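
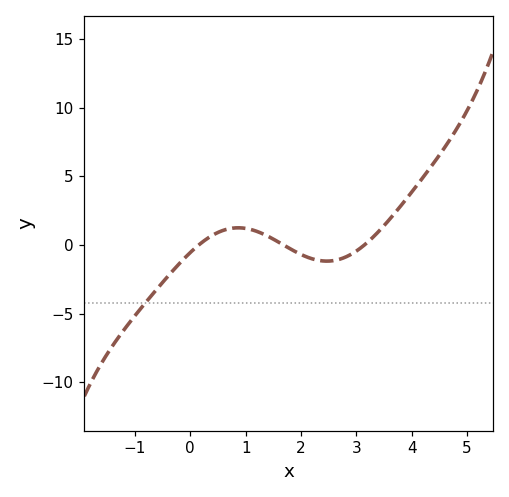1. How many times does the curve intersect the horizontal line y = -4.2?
1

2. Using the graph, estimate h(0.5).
0.909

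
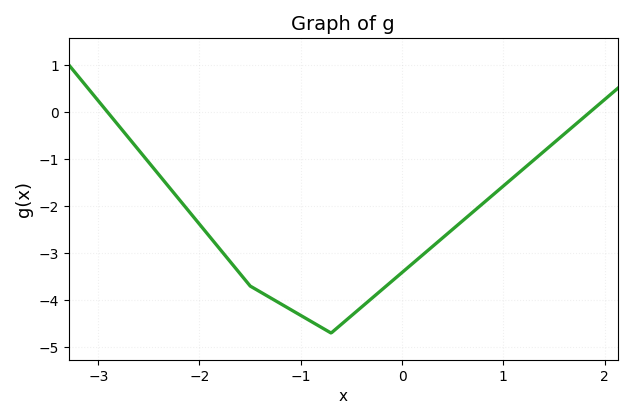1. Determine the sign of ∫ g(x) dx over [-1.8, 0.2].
negative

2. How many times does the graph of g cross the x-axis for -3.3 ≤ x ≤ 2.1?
2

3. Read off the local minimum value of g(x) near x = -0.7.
-4.7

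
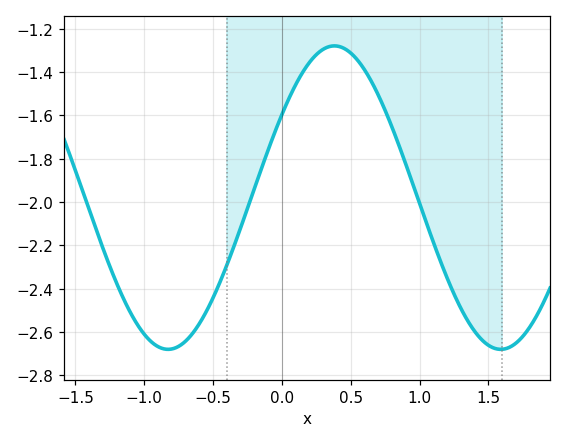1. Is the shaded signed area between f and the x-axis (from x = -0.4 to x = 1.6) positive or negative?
negative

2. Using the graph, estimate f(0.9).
-1.83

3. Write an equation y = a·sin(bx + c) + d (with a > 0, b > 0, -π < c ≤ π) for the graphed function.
y = 0.7sin(2.6x + 0.58) - 1.98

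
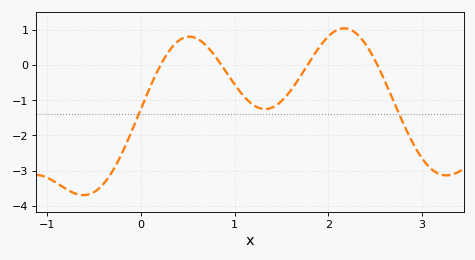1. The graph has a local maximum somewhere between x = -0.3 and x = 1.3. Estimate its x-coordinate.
0.517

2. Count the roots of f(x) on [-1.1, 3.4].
4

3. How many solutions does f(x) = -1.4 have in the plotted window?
2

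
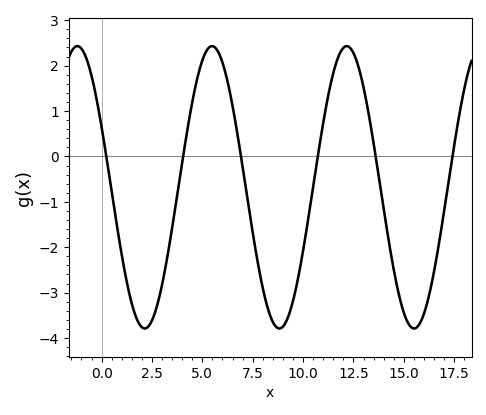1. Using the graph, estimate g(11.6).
2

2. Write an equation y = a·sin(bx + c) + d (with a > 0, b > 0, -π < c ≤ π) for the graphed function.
y = 3.11sin(0.94x + 2.7) - 0.68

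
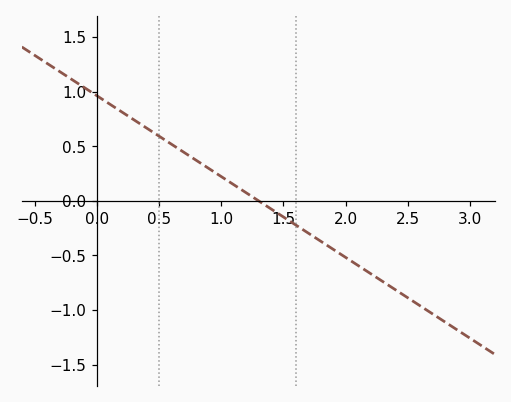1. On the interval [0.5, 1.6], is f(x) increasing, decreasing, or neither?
decreasing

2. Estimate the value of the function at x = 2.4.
-0.8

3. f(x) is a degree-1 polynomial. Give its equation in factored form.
y = -0.74(x - 1.3)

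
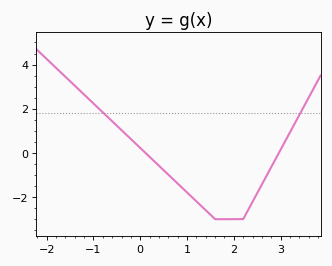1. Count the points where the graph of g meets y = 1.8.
2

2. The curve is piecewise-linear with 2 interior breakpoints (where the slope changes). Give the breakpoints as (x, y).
(1.6, -3); (2.2, -3)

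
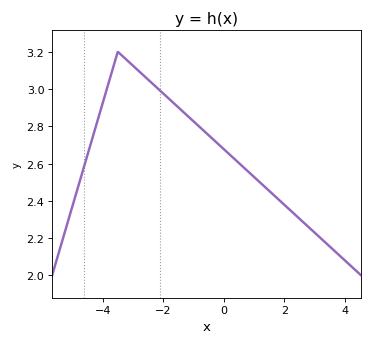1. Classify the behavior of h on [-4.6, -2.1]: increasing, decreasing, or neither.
neither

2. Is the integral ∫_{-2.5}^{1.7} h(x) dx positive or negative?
positive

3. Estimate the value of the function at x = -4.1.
2.86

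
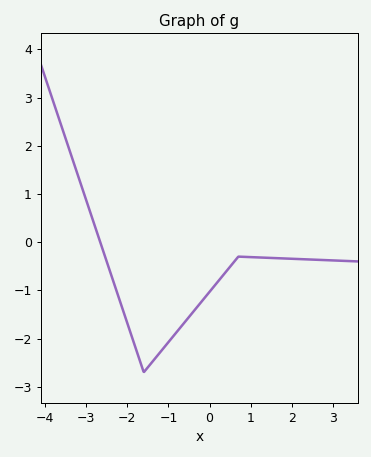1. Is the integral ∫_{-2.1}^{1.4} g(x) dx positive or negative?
negative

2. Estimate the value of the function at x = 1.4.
-0.3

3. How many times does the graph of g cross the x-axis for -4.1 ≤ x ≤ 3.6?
1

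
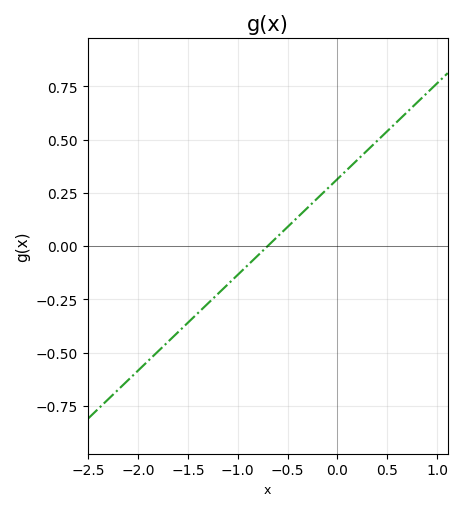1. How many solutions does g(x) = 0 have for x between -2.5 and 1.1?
1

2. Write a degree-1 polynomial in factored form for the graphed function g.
y = 0.45(x + 0.7)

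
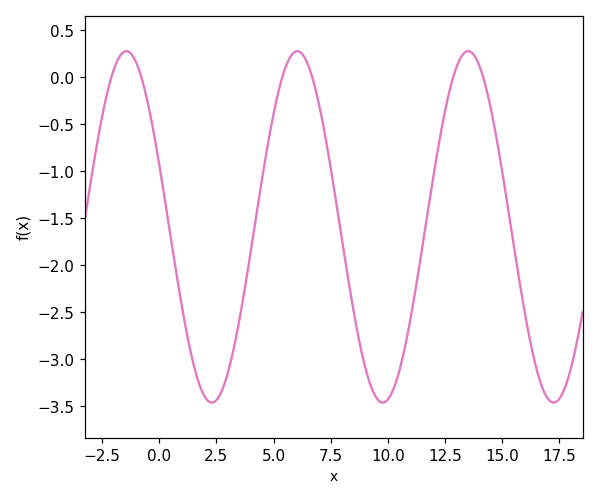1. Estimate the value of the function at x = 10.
-3.43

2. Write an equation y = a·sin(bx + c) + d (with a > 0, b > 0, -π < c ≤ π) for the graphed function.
y = 1.87sin(0.84x + 2.78) - 1.59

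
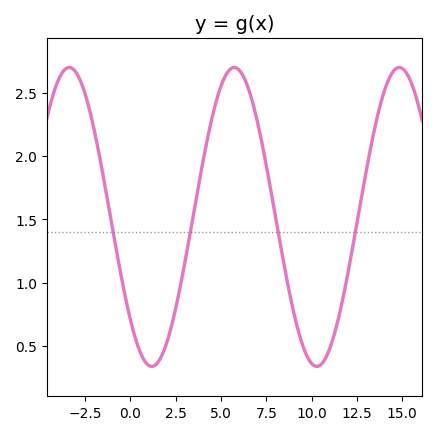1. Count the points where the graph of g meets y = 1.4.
4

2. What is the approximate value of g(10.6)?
0.35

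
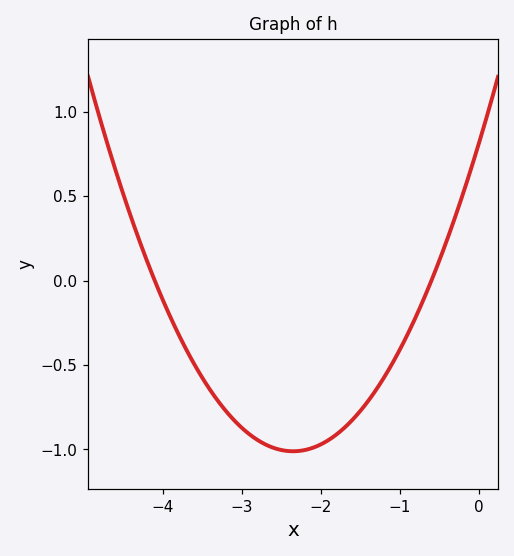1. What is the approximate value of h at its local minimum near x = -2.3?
-1.01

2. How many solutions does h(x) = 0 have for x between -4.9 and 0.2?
2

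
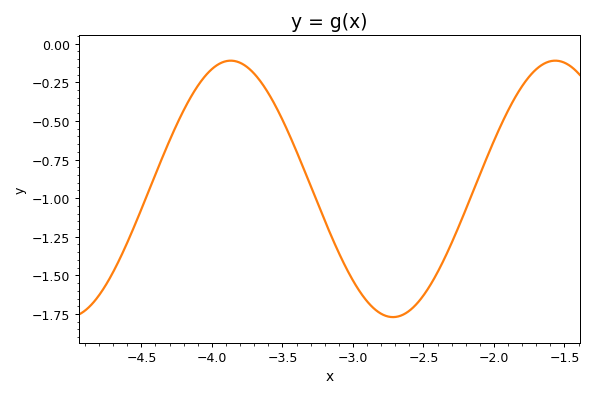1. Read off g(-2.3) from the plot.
-1.29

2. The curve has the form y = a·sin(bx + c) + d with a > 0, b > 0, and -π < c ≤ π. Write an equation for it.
y = 0.83sin(2.73x - 0.44) - 0.94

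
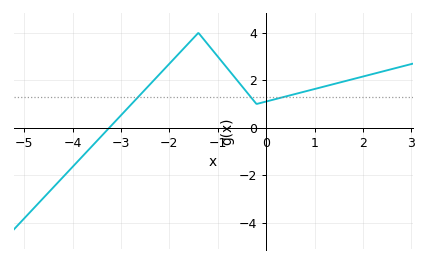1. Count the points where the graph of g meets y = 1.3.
3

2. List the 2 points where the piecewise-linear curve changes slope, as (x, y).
(-1.4, 4); (-0.2, 1)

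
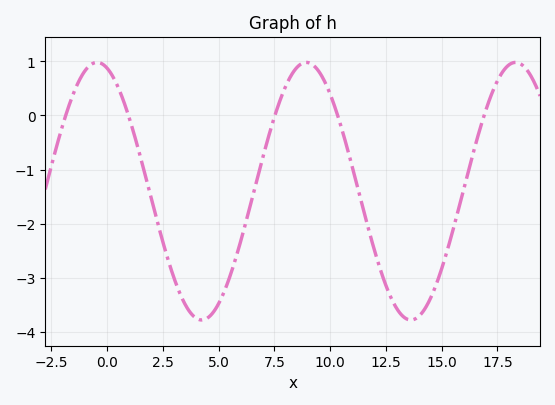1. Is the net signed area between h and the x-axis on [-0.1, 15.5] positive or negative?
negative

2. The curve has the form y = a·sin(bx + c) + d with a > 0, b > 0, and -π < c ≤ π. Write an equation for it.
y = 2.38sin(0.67x + 1.87) - 1.4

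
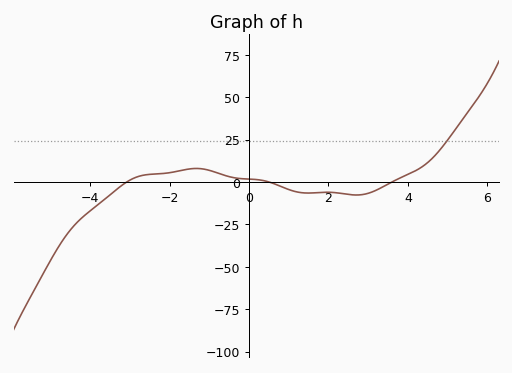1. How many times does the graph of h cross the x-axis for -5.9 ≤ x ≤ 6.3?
3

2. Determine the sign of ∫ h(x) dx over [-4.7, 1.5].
negative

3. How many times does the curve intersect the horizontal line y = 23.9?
1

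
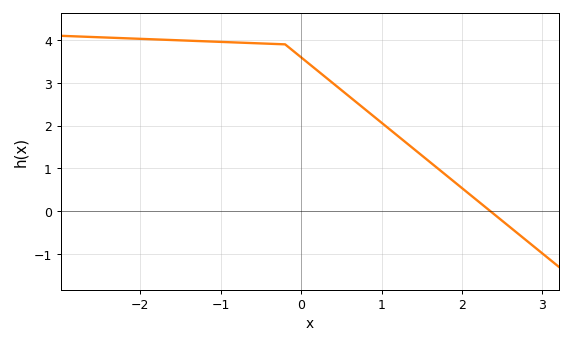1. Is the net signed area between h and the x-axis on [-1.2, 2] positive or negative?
positive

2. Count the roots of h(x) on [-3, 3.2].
1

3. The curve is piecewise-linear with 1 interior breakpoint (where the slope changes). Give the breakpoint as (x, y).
(-0.2, 3.9)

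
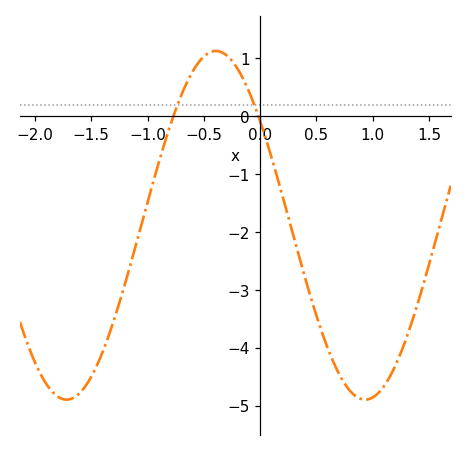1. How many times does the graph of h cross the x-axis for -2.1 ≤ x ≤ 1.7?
2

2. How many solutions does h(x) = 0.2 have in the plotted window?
2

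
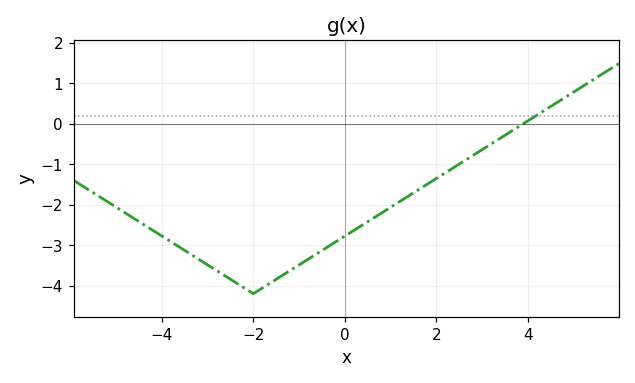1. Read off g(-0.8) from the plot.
-3.3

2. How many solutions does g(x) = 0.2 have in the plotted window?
1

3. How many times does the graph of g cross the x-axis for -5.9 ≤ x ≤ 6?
1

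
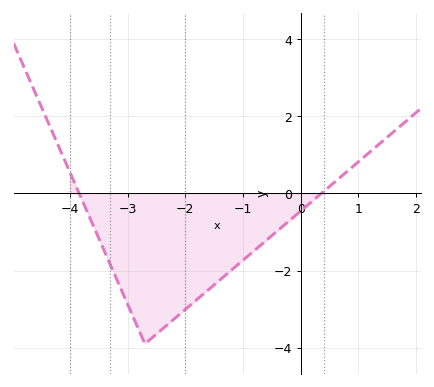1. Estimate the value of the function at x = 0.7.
0.4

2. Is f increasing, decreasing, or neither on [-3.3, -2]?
neither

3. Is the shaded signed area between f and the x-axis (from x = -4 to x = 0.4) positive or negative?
negative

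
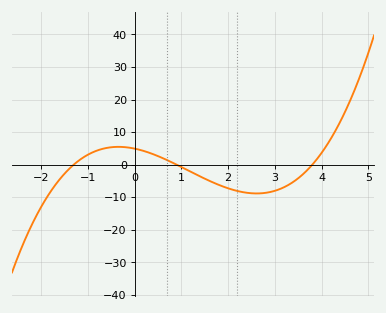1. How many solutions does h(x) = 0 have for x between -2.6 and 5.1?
3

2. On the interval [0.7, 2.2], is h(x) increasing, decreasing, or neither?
decreasing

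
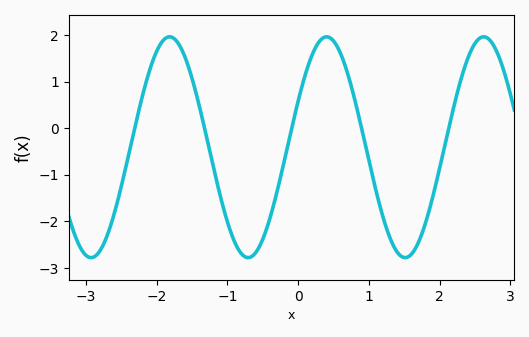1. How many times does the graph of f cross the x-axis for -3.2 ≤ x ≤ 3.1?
5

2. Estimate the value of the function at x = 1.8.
-2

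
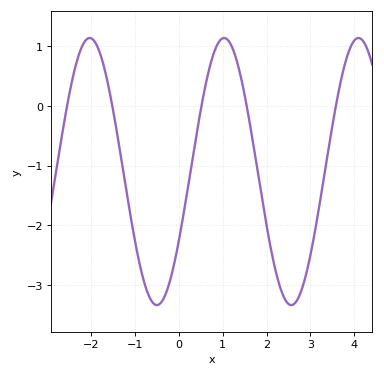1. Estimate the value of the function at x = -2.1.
1.1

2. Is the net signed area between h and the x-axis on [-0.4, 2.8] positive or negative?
negative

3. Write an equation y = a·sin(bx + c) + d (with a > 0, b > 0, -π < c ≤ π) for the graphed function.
y = 2.24sin(2x - 0.54) - 1.1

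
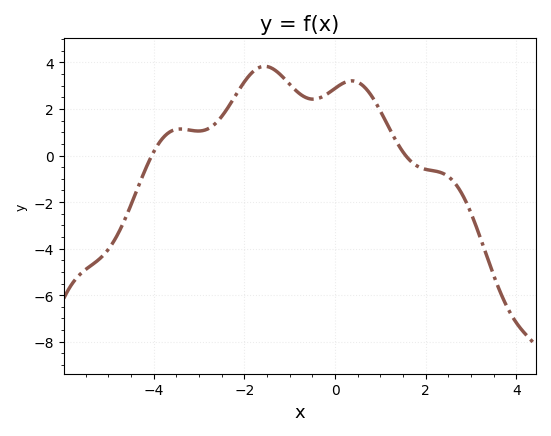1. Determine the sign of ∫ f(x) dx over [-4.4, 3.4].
positive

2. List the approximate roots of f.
-4, 1.6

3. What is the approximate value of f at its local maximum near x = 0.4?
3.2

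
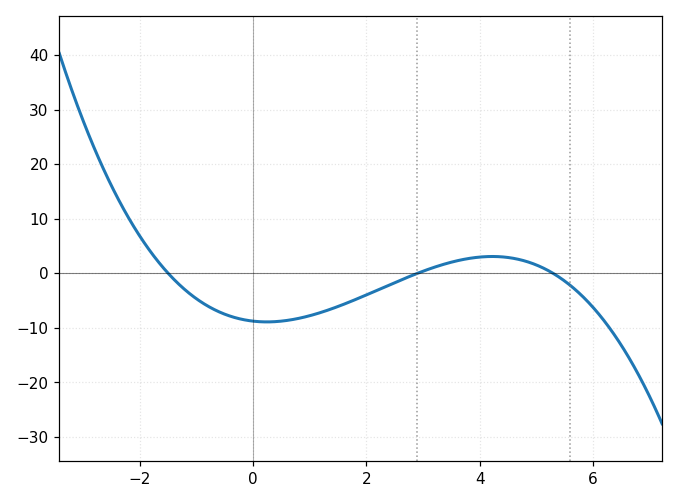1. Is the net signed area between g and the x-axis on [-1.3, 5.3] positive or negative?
negative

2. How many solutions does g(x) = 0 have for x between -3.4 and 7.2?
3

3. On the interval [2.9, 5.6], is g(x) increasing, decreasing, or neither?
neither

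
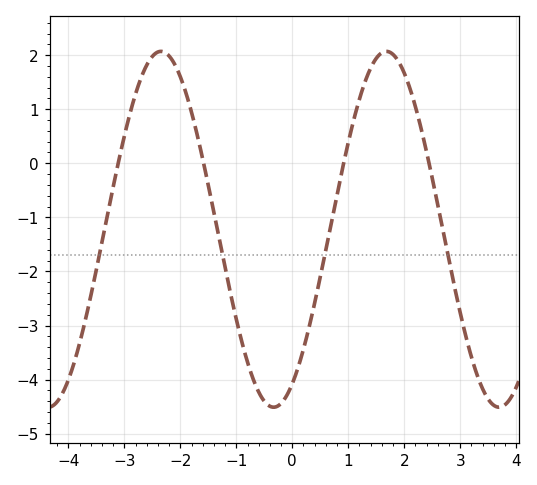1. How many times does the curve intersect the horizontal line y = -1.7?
4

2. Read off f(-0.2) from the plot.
-4.44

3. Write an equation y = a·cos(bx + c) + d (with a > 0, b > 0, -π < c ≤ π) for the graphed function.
y = 3.29cos(1.56x - 2.62) - 1.22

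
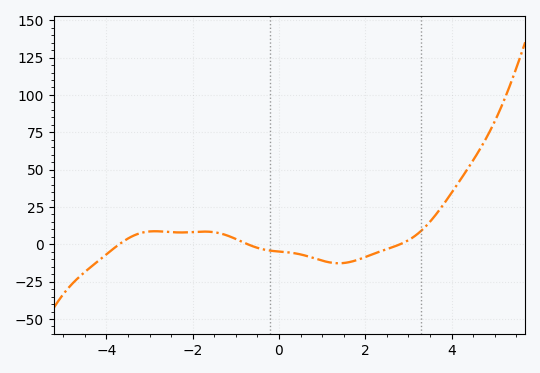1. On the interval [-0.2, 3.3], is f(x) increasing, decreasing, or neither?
neither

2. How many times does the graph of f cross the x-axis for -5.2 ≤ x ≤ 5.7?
3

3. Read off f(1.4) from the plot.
-12.7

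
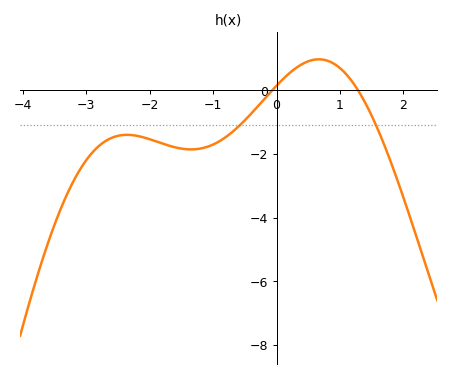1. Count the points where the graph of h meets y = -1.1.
2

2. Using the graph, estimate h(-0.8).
-1.4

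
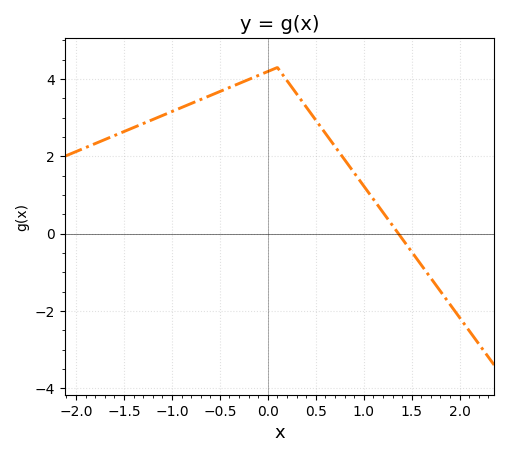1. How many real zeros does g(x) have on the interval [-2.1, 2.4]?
1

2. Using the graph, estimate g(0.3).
3.6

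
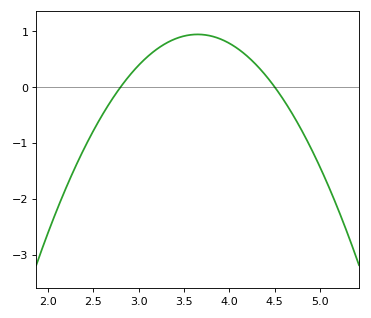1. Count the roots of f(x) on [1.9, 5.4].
2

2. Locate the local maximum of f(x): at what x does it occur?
3.65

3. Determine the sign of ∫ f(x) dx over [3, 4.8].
positive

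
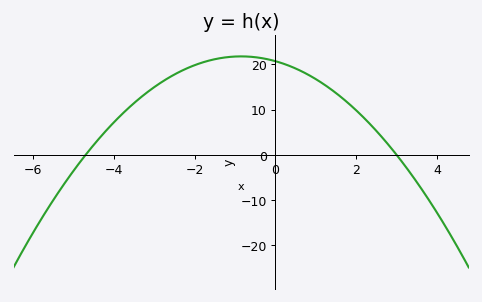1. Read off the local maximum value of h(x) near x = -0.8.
22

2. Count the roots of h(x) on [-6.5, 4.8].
2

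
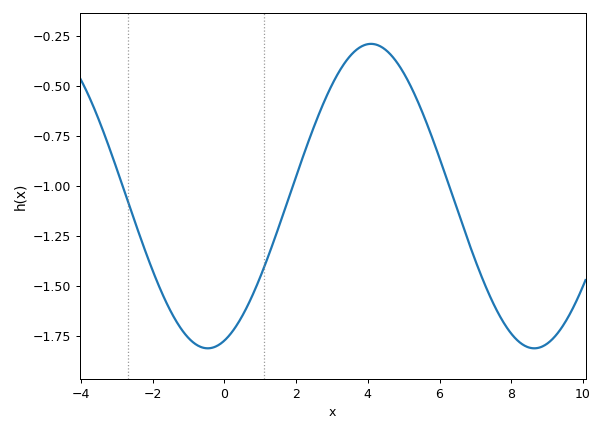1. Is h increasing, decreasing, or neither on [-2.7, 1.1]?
neither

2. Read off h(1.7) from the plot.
-1.1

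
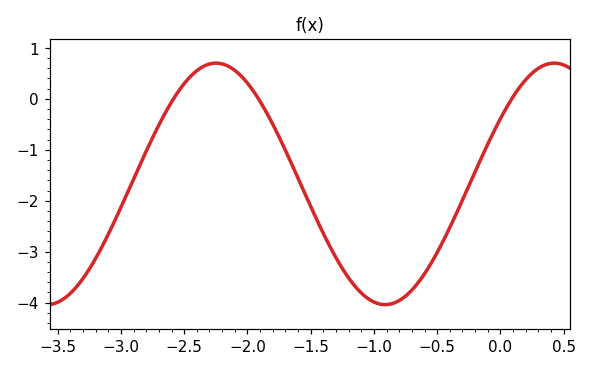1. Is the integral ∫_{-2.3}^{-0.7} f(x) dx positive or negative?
negative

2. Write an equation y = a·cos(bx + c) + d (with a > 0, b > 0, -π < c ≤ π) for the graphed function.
y = 2.37cos(2.4x - 1) - 1.67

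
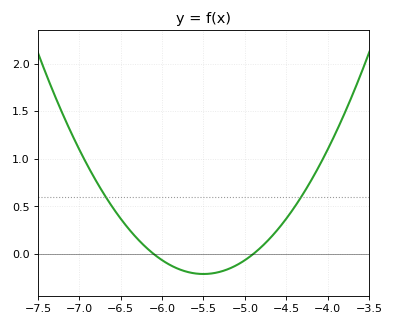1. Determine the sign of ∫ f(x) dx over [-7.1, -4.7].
positive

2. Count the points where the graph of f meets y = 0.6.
2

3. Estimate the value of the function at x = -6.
-0.05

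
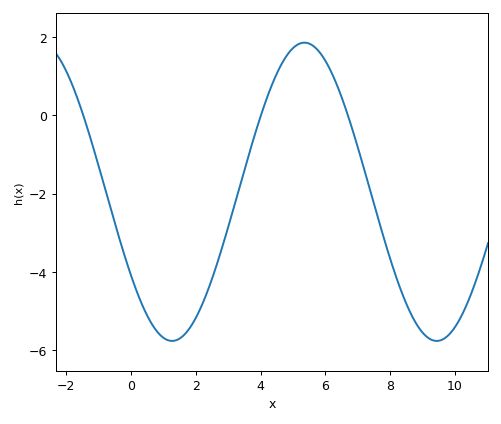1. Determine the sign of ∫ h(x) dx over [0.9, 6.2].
negative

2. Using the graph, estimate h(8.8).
-5.4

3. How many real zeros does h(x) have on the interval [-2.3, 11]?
3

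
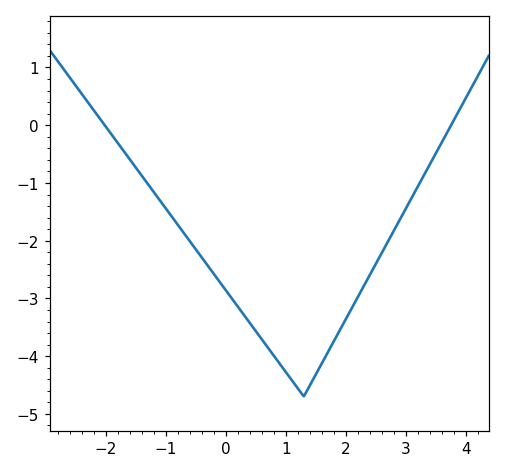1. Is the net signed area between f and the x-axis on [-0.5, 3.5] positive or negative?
negative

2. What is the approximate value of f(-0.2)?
-2.58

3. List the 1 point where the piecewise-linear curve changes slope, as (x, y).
(1.3, -4.7)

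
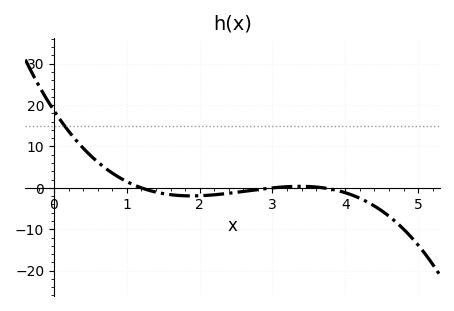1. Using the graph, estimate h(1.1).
1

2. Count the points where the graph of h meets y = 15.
1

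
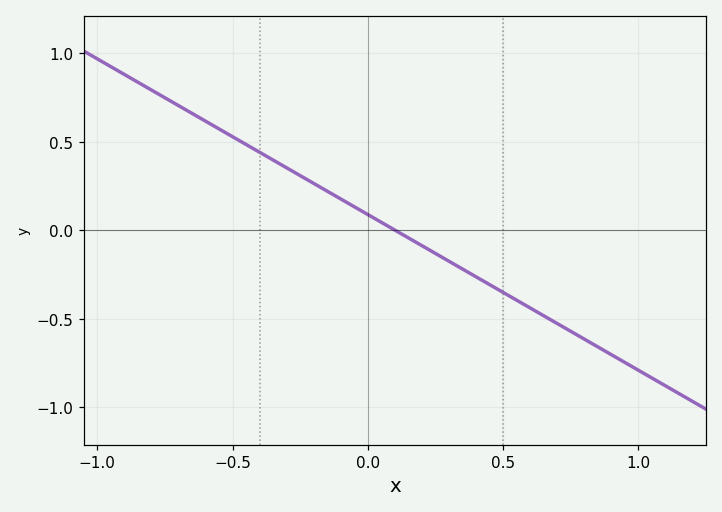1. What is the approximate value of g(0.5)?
-0.35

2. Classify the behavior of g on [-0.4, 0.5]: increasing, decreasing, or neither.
decreasing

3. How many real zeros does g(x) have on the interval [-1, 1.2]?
1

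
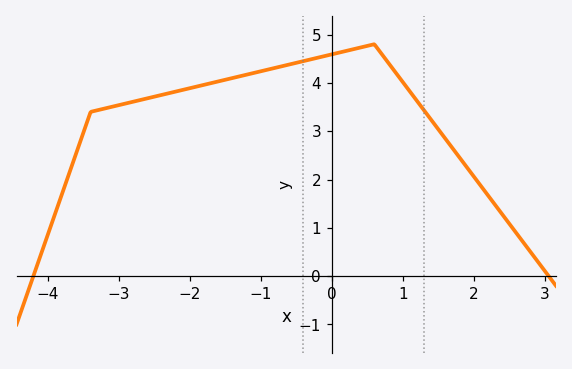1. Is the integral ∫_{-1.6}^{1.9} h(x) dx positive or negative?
positive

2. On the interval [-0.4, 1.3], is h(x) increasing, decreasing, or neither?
neither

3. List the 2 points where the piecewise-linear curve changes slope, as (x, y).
(-3.4, 3.4); (0.6, 4.8)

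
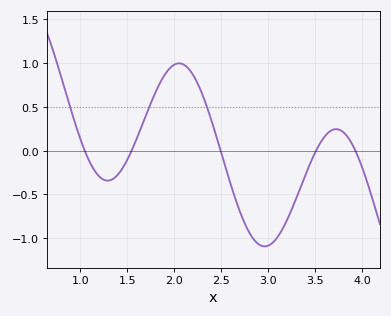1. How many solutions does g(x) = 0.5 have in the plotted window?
3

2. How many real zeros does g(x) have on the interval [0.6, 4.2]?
5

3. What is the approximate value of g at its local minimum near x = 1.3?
-0.342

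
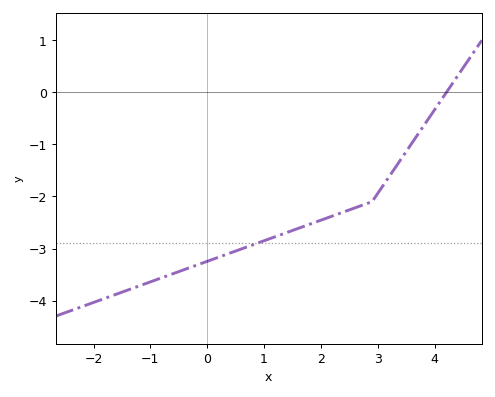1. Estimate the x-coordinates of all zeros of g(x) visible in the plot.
4.2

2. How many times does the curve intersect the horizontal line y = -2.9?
1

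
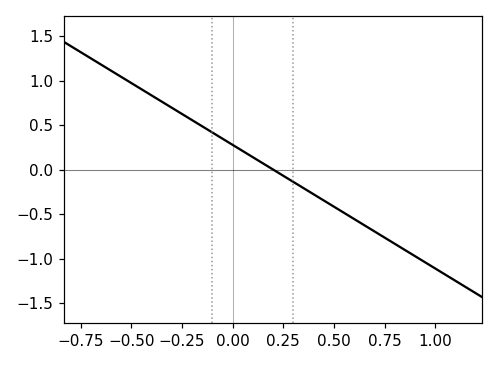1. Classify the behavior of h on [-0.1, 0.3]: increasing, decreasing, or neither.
decreasing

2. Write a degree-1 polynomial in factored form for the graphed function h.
y = -1.39(x - 0.2)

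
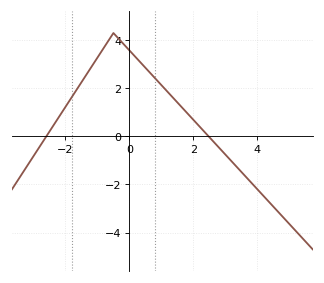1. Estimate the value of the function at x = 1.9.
0.8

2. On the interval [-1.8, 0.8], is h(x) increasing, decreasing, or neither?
neither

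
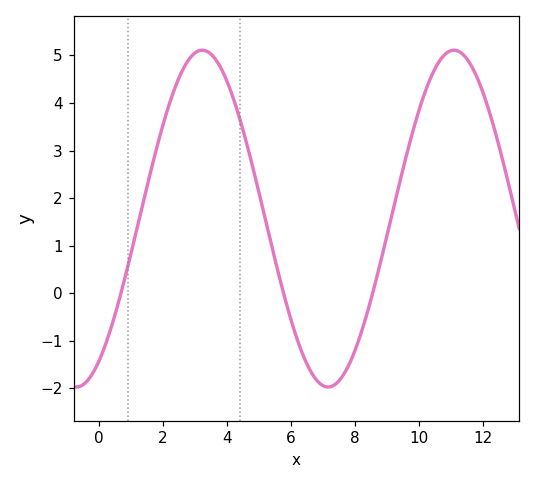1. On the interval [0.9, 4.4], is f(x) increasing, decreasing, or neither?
neither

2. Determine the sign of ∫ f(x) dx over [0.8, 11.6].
positive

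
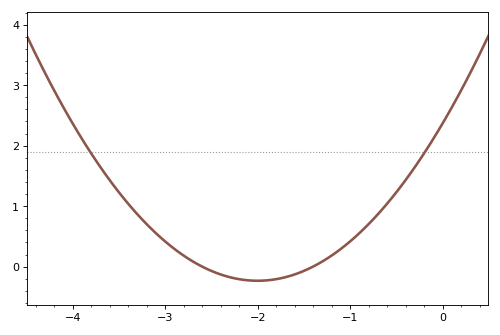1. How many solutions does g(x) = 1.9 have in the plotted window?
2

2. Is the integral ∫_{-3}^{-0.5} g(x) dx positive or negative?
positive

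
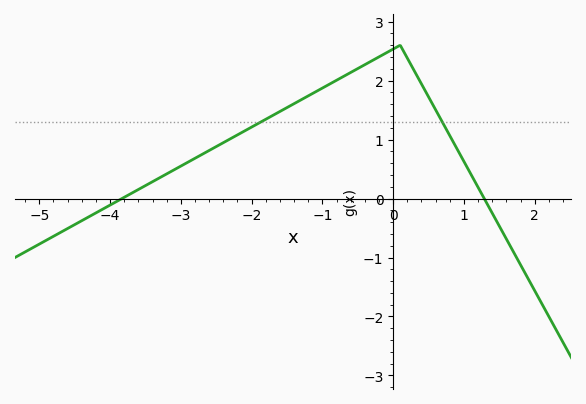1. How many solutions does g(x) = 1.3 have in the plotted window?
2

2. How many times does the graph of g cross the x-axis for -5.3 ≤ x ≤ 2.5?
2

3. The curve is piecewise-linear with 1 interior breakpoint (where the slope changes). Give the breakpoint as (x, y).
(0.1, 2.6)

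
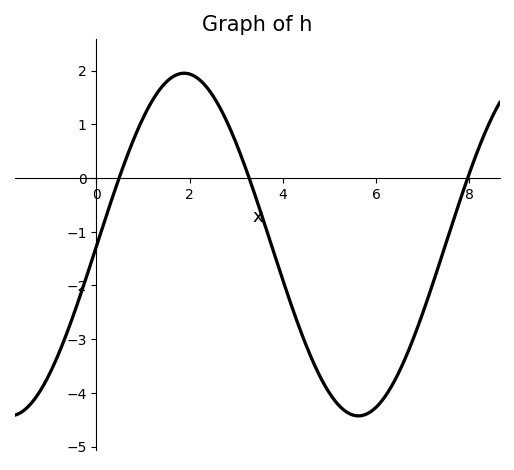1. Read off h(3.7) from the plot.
-1.1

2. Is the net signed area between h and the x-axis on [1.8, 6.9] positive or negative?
negative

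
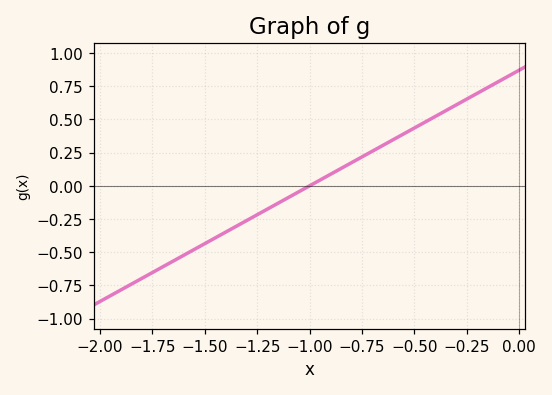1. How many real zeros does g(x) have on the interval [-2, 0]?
1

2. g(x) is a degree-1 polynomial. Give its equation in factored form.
y = 0.87(x + 1)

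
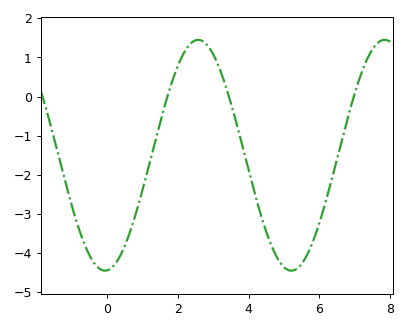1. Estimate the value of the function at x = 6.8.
-0.575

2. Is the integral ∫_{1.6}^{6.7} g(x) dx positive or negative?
negative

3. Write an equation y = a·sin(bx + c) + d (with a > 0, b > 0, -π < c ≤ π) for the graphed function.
y = 2.95sin(1.19x - 1.49) - 1.5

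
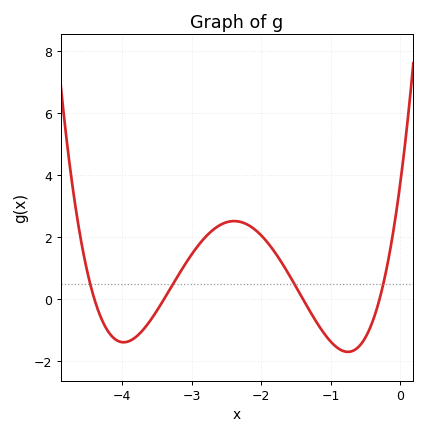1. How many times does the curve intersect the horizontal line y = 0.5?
4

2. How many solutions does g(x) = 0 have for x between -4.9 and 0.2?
4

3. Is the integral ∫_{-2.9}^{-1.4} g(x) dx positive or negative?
positive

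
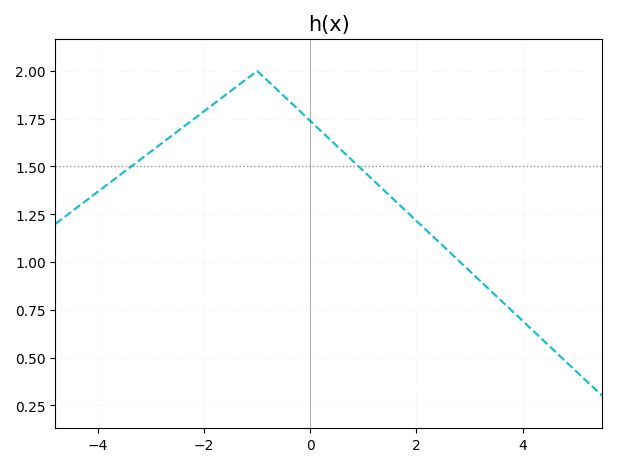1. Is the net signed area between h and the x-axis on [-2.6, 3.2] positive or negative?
positive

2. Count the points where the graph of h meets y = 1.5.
2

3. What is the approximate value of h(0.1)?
1.71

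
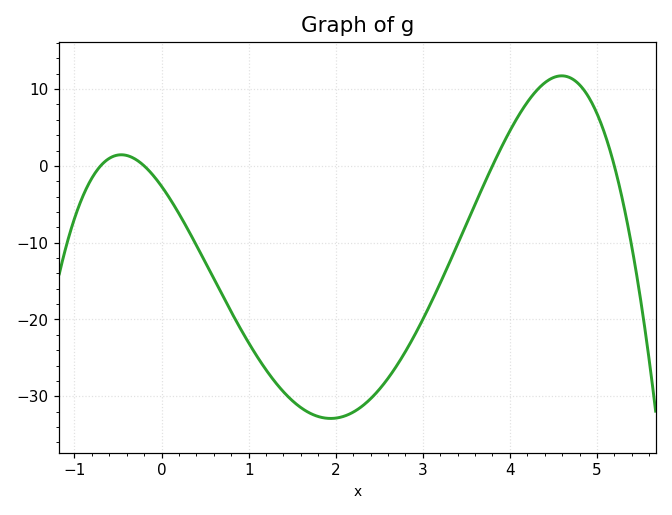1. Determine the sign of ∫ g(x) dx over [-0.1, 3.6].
negative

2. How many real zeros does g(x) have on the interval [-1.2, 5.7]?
4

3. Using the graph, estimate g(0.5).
-13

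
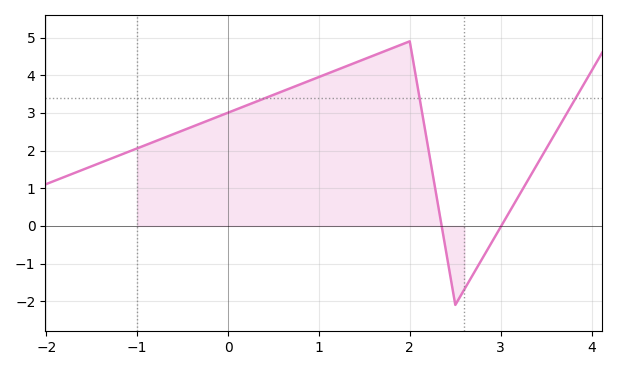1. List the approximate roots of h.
2.35, 3.01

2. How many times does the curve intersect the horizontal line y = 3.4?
3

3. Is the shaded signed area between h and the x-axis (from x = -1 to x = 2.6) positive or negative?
positive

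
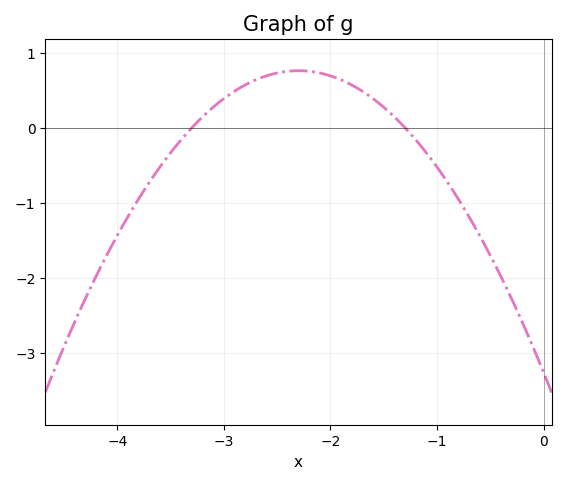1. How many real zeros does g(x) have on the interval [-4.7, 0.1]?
2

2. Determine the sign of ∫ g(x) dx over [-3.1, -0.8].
positive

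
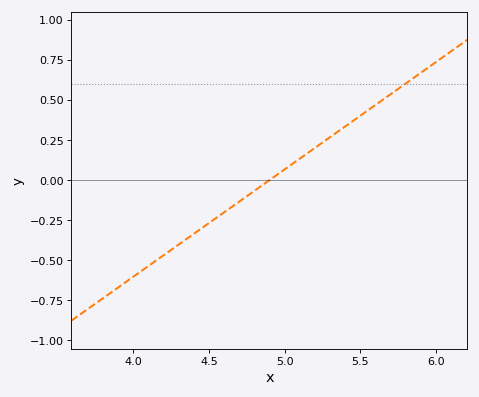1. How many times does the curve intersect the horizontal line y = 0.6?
1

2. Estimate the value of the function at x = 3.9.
-0.67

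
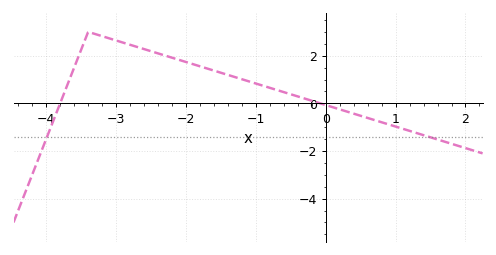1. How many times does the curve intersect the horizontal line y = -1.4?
2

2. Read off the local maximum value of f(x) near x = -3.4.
3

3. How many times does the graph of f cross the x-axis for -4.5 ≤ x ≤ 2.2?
2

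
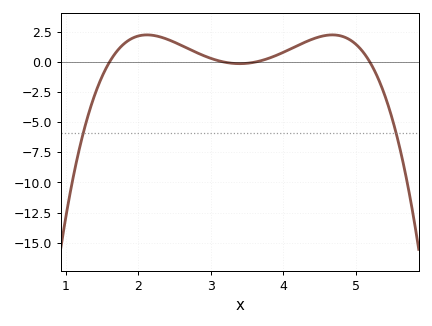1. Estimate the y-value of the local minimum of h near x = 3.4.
-0.115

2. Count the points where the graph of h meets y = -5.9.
2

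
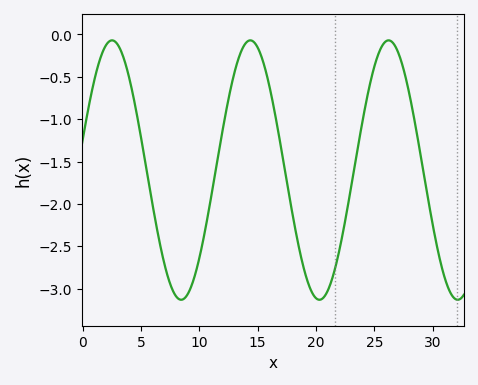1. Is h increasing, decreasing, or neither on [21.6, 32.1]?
neither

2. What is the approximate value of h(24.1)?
-0.95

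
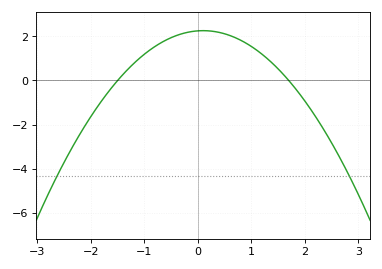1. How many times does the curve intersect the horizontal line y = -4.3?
2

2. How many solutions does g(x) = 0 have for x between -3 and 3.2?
2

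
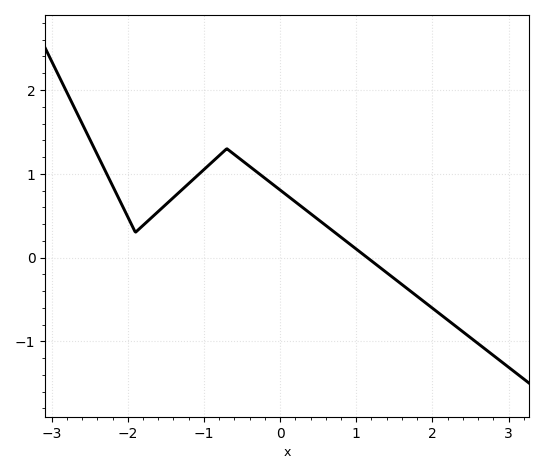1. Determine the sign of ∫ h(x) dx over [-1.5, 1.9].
positive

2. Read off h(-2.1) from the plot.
0.7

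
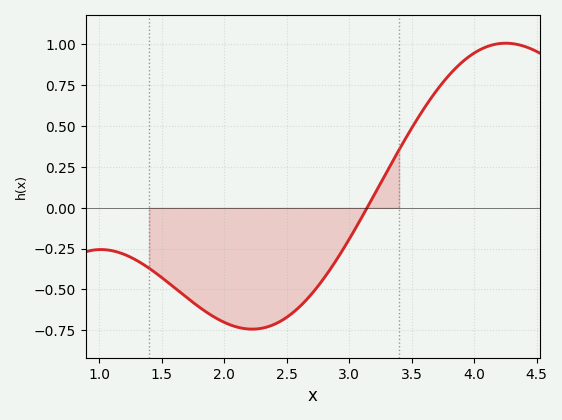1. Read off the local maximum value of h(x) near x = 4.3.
1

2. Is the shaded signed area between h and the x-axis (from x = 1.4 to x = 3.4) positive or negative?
negative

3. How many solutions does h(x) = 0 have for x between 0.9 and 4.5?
1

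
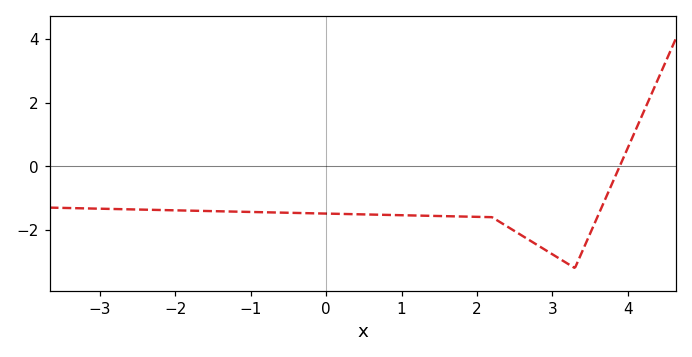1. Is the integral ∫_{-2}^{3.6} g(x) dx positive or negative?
negative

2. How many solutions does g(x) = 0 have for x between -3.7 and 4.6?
1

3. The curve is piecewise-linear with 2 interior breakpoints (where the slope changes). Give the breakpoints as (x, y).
(2.2, -1.6); (3.3, -3.2)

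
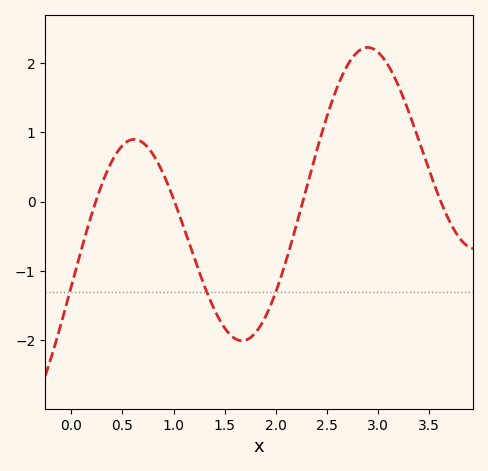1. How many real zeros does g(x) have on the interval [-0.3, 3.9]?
4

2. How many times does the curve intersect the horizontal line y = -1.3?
3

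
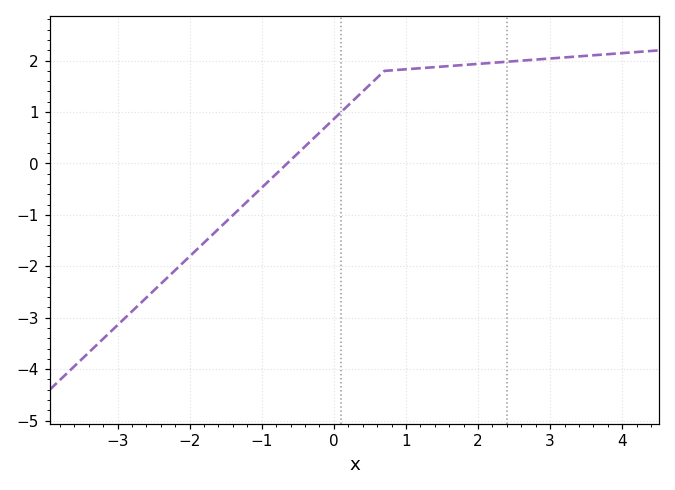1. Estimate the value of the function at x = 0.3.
1.27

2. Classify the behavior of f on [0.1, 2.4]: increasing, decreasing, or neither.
increasing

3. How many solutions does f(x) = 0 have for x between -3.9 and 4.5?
1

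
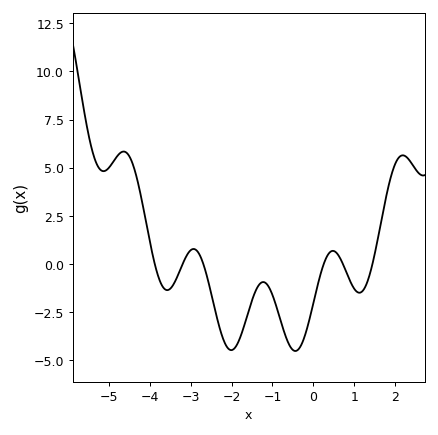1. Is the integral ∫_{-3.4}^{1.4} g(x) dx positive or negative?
negative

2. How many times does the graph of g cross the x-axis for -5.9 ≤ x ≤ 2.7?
6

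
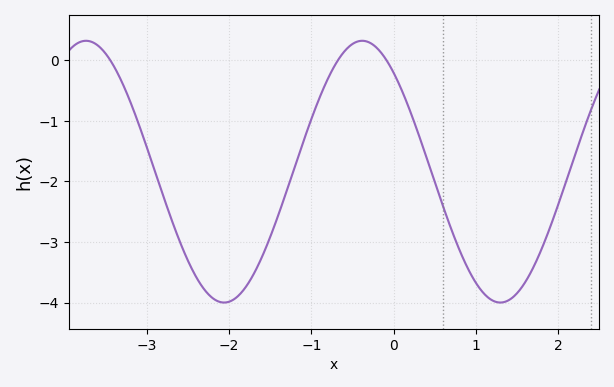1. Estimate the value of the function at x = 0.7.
-2.8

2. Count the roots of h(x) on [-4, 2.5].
3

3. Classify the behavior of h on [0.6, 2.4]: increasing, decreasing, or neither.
neither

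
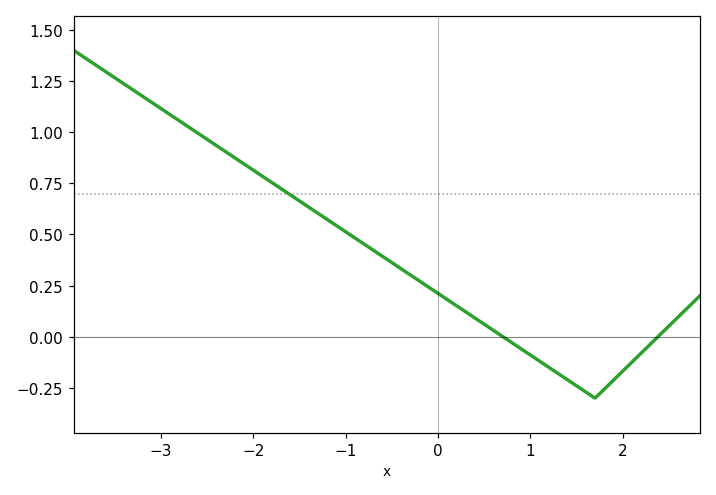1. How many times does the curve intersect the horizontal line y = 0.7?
1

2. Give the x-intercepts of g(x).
0.7, 2.4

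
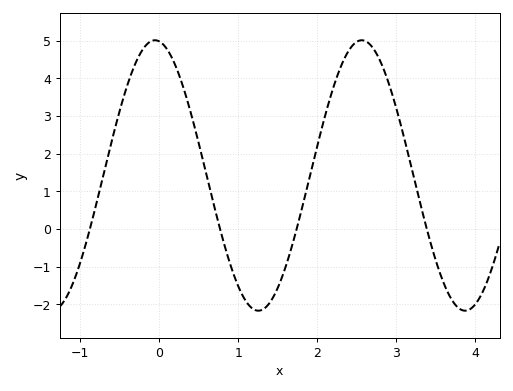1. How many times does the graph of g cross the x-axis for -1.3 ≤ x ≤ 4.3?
4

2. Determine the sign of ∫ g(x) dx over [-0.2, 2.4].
positive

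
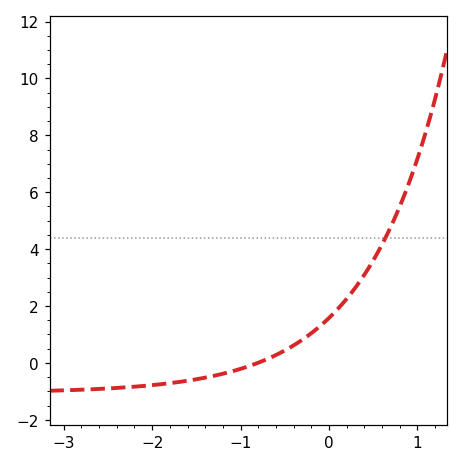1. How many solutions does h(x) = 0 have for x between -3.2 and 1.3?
1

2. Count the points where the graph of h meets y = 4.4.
1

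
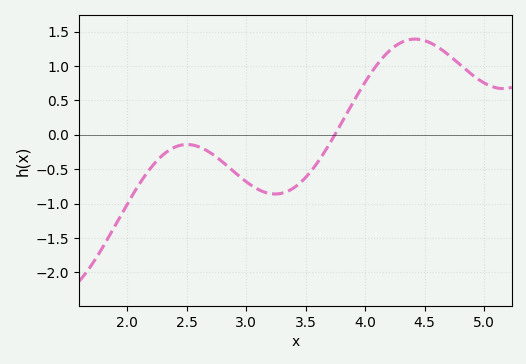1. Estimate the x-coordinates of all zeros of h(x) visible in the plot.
3.75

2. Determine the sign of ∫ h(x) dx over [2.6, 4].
negative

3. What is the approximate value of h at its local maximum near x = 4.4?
1.4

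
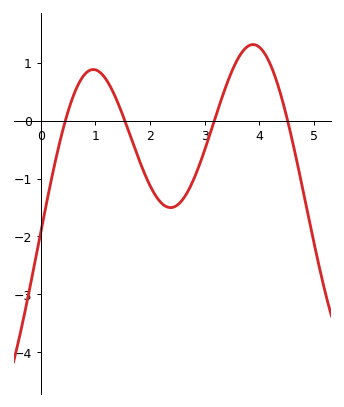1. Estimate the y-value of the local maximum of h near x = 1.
0.883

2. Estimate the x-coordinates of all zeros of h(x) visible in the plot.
0.453, 1.54, 3.18, 4.52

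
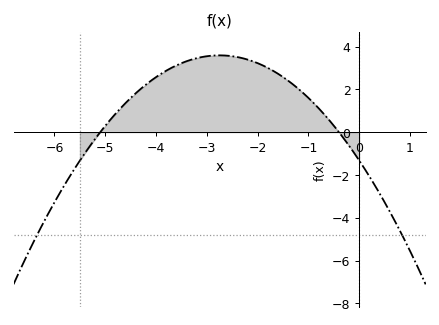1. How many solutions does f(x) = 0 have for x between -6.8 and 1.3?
2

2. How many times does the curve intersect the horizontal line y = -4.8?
2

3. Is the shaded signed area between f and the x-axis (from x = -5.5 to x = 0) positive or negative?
positive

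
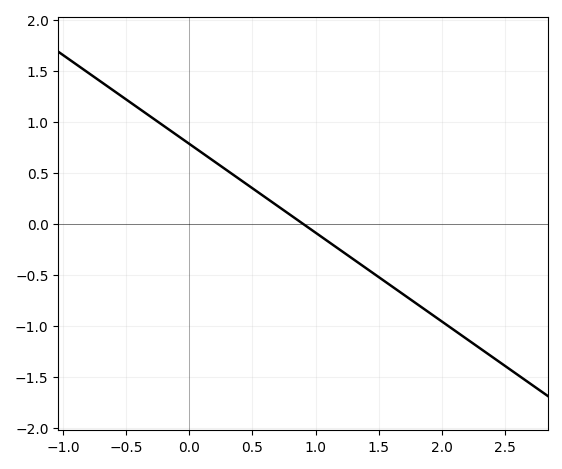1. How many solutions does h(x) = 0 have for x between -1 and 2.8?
1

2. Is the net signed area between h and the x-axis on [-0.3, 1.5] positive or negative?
positive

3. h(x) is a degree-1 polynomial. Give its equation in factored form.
y = -0.87(x - 0.9)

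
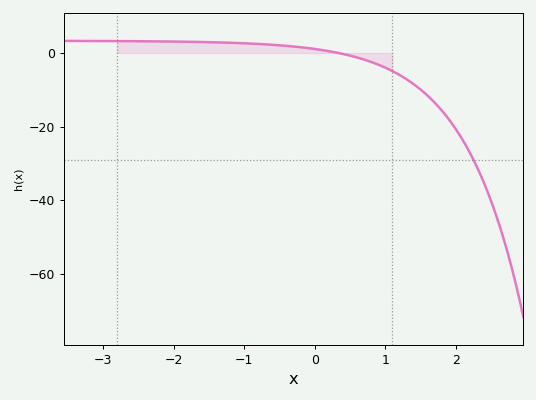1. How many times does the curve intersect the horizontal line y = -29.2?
1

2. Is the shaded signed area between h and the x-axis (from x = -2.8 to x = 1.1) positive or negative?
positive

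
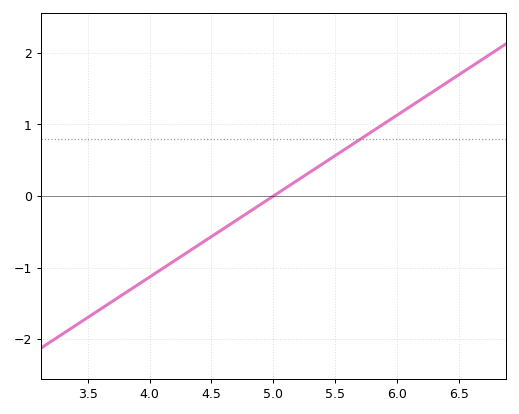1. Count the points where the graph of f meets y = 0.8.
1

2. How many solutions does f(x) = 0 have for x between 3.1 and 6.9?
1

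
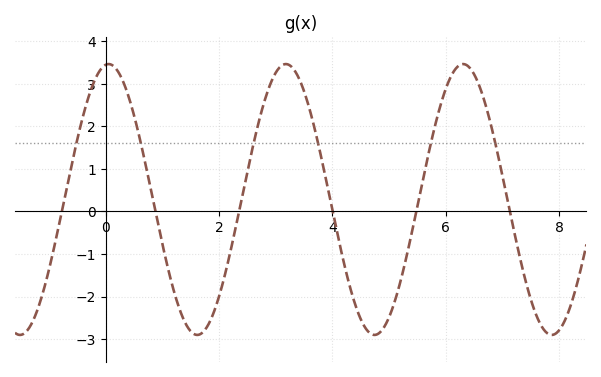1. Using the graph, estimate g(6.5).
3.2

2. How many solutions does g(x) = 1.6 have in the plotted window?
6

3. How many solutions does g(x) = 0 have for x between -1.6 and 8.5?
6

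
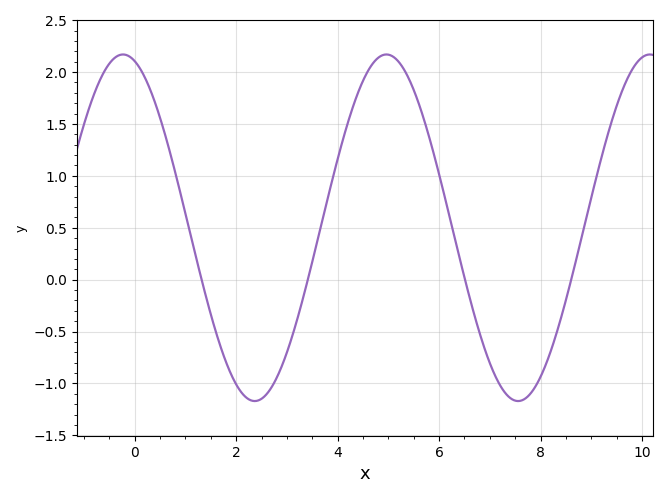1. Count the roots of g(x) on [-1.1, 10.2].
4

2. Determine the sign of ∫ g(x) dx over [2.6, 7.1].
positive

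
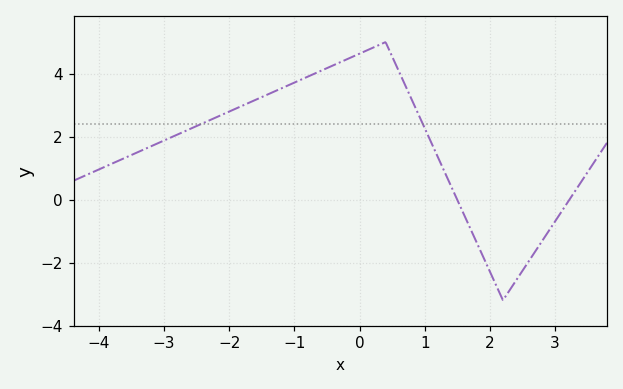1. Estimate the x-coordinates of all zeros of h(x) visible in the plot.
1.5, 3.22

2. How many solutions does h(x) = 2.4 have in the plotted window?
2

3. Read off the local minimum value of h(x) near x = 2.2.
-3.2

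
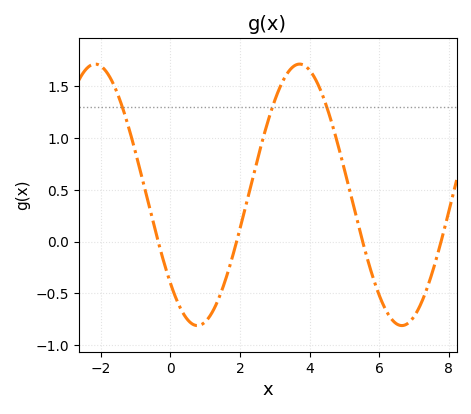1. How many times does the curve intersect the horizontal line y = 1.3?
3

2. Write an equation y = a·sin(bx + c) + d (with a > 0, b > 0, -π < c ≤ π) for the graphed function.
y = 1.26sin(1.1x - 2.4) + 0.45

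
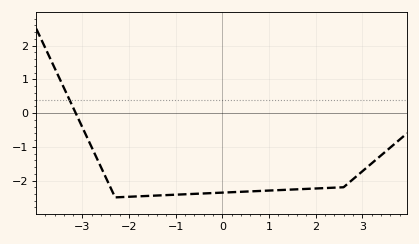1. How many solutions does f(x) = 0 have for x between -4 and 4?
1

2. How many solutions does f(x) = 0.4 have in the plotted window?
1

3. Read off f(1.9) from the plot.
-2.2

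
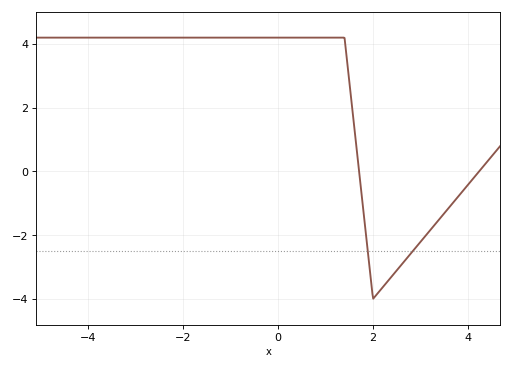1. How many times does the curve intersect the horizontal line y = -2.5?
2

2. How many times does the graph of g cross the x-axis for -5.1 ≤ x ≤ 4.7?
2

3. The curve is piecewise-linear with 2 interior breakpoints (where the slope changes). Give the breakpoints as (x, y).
(1.4, 4.2); (2, -4)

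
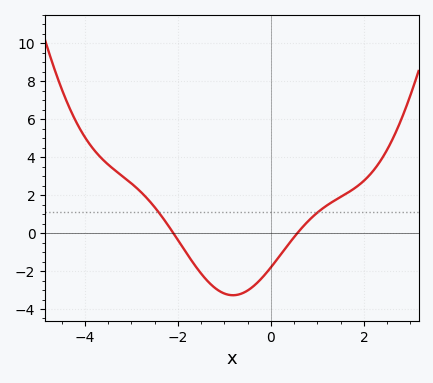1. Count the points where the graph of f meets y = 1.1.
2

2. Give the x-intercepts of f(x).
-2, 0.6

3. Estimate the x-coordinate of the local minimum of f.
-0.8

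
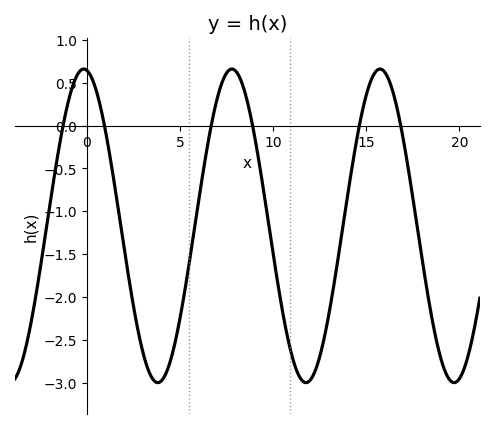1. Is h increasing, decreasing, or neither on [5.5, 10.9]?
neither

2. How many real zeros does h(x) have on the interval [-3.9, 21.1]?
6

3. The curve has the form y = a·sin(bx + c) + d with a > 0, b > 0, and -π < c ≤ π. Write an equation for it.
y = 1.83sin(0.79x + 1.7) - 1.17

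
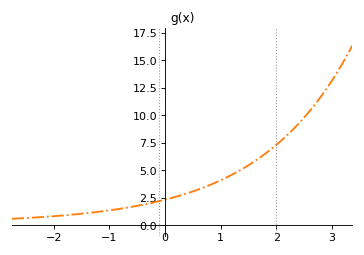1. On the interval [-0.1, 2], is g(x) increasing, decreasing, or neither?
increasing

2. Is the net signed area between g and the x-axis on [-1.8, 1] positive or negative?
positive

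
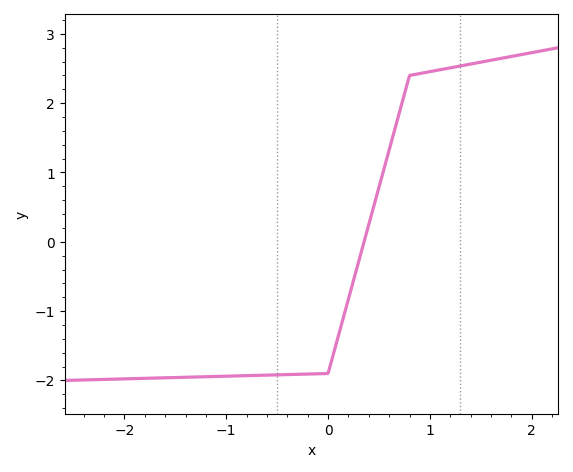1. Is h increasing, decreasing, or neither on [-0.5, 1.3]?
increasing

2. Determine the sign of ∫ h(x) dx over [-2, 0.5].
negative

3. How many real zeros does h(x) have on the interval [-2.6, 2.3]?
1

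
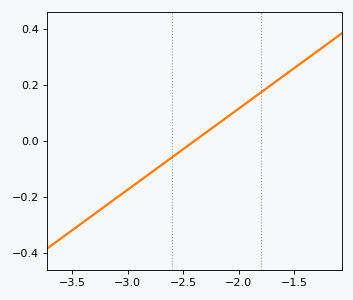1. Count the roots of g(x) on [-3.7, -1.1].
1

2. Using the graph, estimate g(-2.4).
0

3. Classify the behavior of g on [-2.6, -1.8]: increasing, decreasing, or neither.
increasing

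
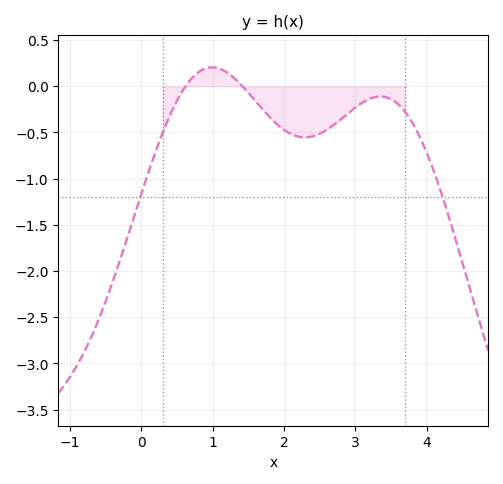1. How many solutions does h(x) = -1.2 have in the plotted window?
2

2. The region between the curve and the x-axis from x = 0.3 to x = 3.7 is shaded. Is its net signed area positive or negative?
negative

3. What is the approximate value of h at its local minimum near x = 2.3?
-0.55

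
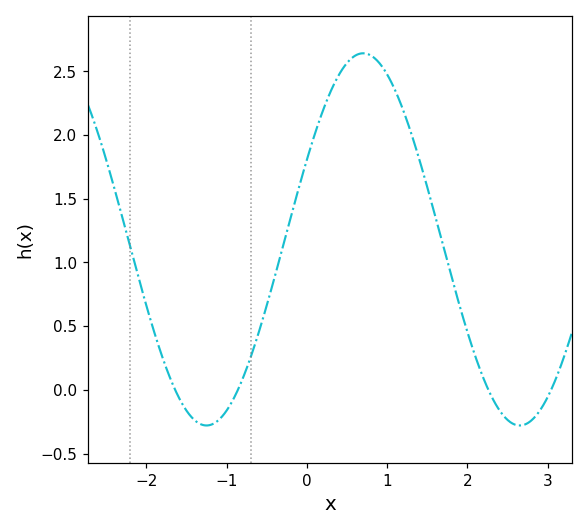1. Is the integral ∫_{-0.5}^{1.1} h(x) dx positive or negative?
positive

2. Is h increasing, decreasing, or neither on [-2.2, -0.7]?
neither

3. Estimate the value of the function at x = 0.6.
2.62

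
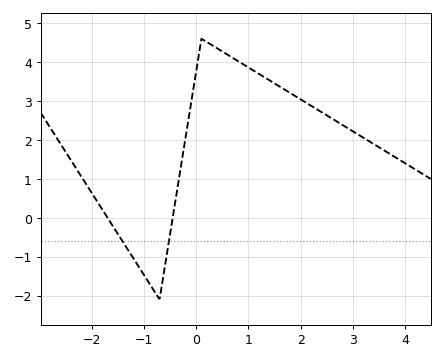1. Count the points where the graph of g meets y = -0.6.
2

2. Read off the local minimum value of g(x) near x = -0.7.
-2.1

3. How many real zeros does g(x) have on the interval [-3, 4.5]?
2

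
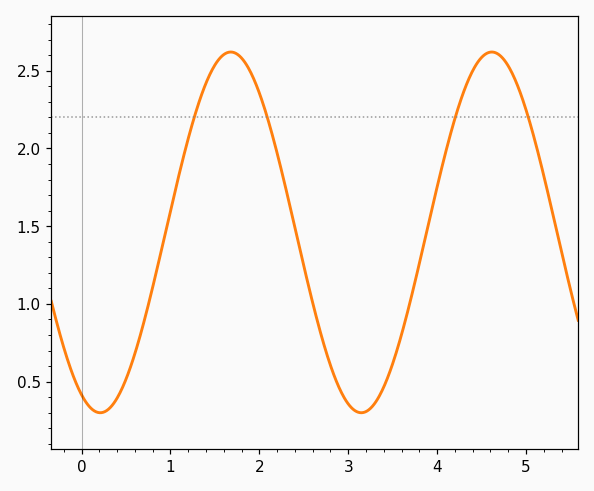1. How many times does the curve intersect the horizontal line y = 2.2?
4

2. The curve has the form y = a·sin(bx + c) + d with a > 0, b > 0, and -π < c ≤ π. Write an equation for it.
y = 1.16sin(2.1x - 2) + 1.46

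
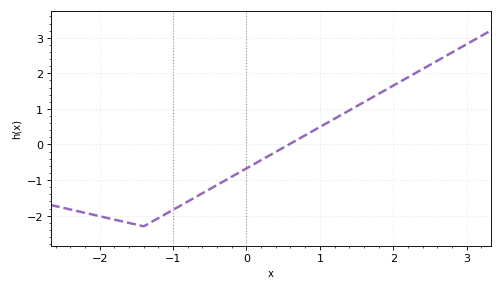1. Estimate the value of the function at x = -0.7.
-1.5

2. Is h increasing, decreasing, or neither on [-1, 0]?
increasing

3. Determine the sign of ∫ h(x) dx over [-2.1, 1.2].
negative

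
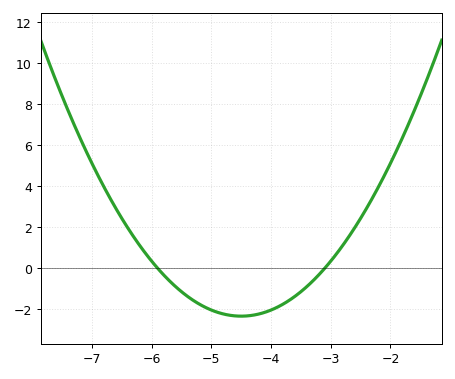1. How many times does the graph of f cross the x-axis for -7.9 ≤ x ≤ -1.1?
2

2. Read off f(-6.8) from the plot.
3.96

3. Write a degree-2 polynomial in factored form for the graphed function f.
y = 1.19(x + 5.9)(x + 3.1)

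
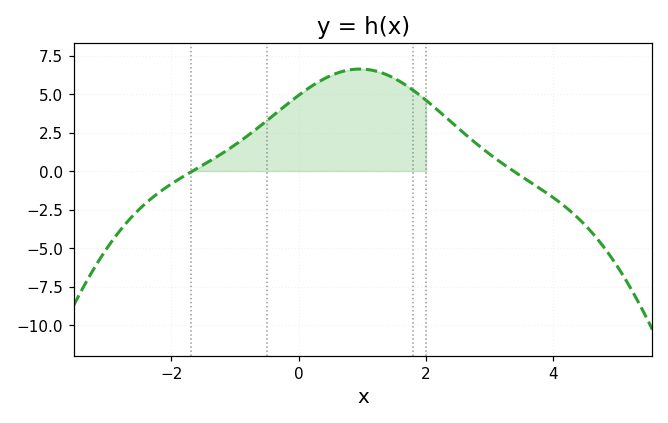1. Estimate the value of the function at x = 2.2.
3.9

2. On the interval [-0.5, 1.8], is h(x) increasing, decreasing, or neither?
neither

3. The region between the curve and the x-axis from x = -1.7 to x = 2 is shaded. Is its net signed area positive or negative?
positive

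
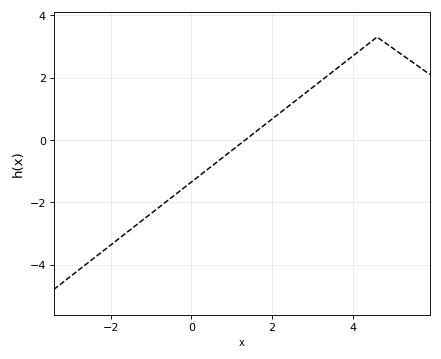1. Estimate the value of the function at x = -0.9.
-2.26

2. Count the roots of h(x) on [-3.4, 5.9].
1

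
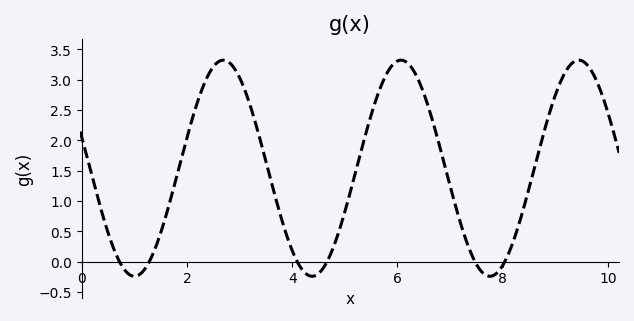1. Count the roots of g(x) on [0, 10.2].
6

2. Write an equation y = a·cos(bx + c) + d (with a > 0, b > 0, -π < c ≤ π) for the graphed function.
y = 1.78cos(1.86x + 1.28) + 1.54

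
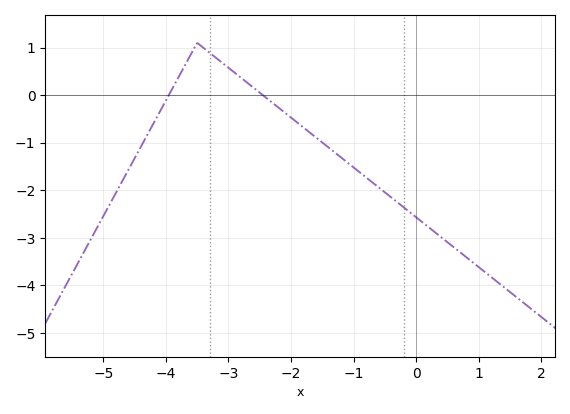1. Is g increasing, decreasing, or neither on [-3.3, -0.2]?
decreasing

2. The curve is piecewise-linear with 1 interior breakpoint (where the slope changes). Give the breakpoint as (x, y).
(-3.5, 1.1)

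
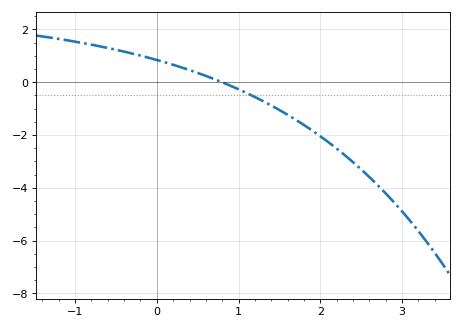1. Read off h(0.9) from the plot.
-0.134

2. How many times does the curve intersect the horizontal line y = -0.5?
1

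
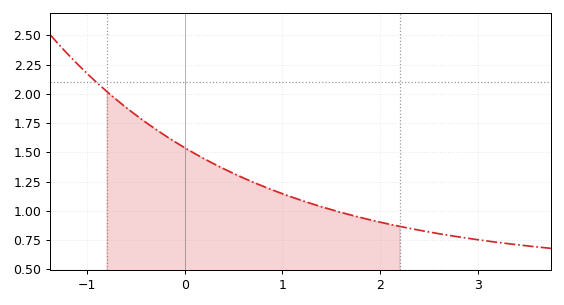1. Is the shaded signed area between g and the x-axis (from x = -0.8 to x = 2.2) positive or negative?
positive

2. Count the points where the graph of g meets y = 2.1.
1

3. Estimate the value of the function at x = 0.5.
1.32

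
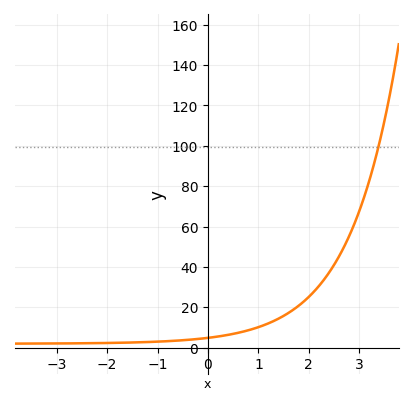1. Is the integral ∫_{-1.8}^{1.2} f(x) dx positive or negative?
positive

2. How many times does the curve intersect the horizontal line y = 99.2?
1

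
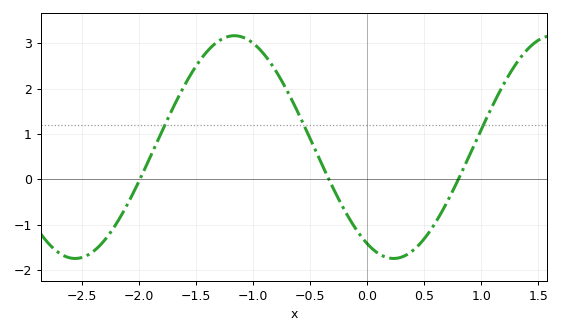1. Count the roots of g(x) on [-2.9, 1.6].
3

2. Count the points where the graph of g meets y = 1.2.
3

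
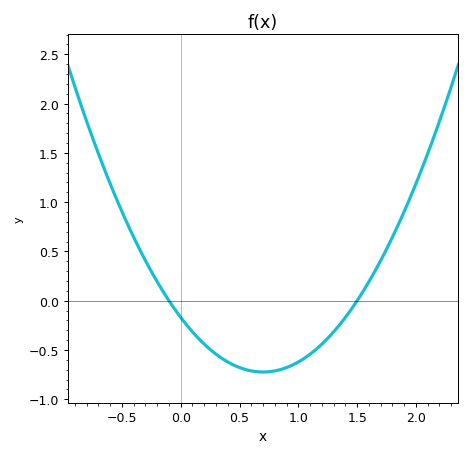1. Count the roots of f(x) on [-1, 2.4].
2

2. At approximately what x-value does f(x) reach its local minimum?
0.7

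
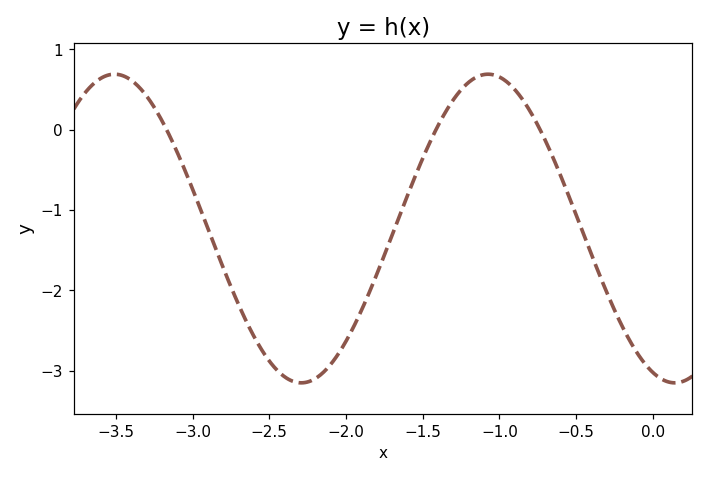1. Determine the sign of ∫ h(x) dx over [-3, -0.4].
negative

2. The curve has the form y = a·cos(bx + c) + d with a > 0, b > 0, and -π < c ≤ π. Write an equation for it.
y = 1.92cos(2.6x + 2.8) - 1.23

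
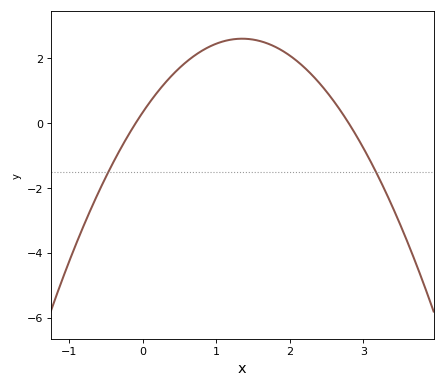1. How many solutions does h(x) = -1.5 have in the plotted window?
2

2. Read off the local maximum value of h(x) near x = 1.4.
2.61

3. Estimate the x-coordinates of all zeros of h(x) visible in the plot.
-0.1, 2.8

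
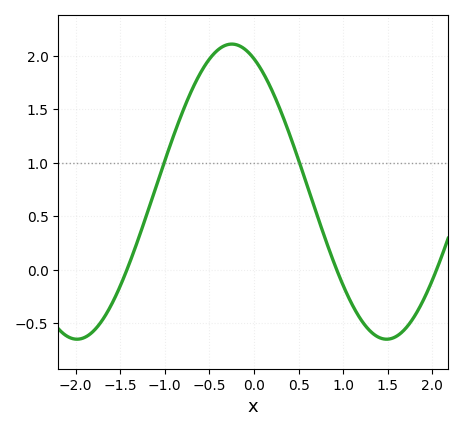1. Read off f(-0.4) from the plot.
2.06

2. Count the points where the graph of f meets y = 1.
2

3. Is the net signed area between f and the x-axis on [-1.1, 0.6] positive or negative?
positive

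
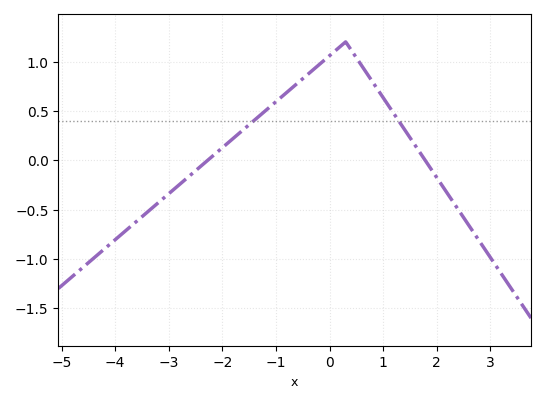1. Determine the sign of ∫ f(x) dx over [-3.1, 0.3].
positive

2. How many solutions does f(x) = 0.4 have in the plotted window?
2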